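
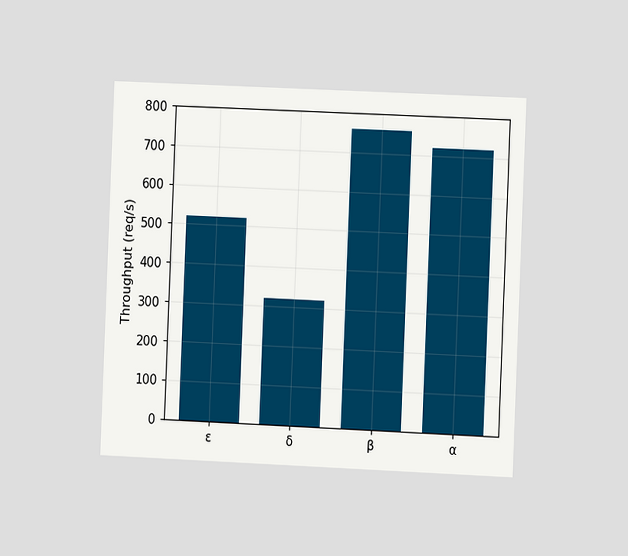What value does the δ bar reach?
The chart is tilted about 2° clockwise and viewed at a slight angle. Reading along the chart's y-axis, the δ bar reaches 320req/s.

320req/s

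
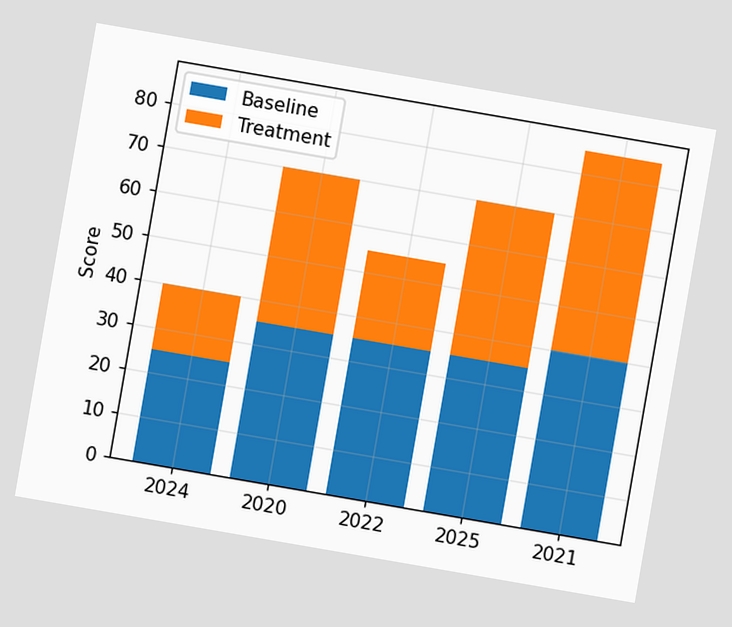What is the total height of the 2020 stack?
The chart is tilted about 10° clockwise. The 2020 stack's top reaches 70 on the y-axis.

70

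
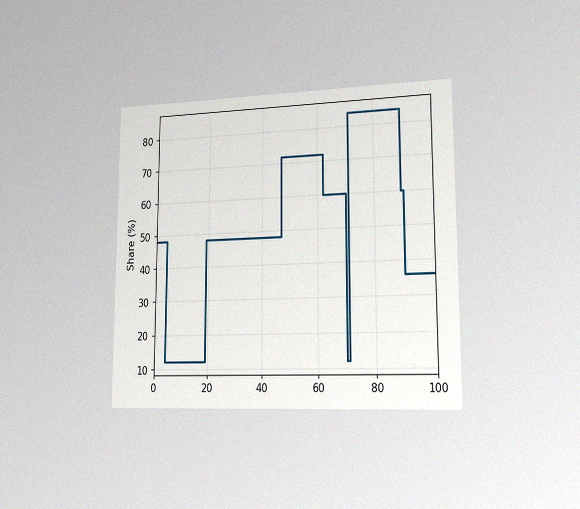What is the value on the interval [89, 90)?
60%

The chart is viewed slightly from the right, with some photo noise. On [89, 90) the step sits at 60%.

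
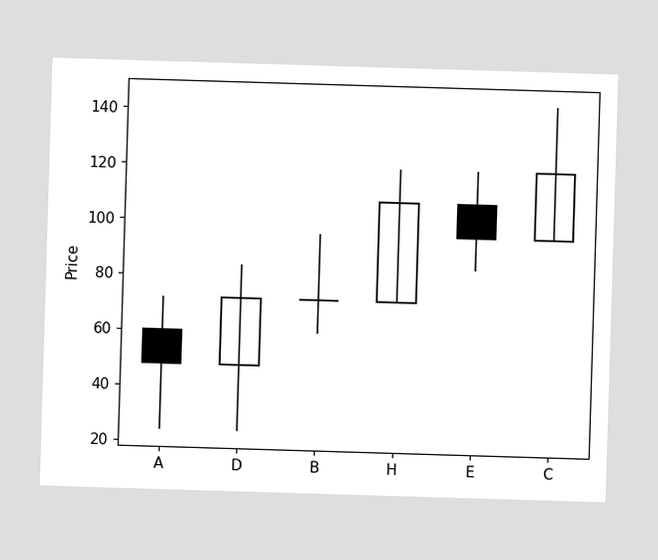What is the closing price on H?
The H candle closes at 108.

108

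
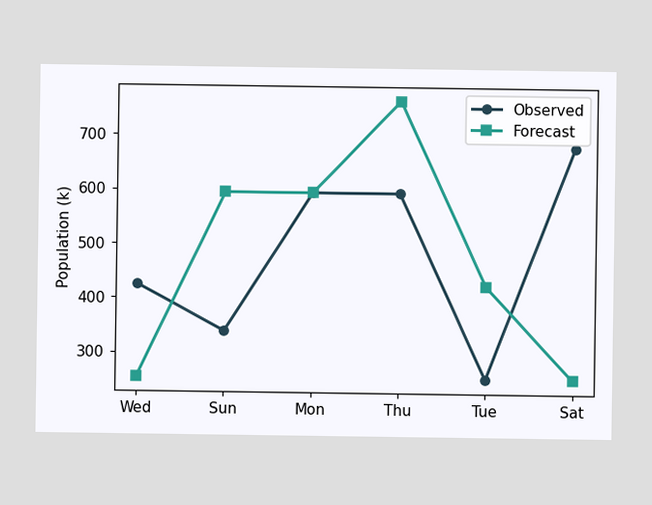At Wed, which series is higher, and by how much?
At Wed, Observed sits above the other line by 170k.

Observed, by 170k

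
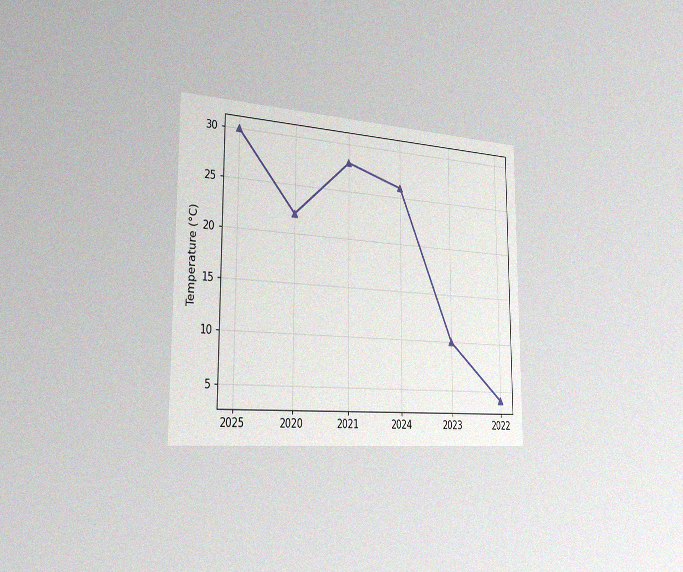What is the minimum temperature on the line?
The chart is viewed slightly from the left, with some photo noise. The lowest point is at 2022, and reading across to the y-axis gives 4°C.

4°C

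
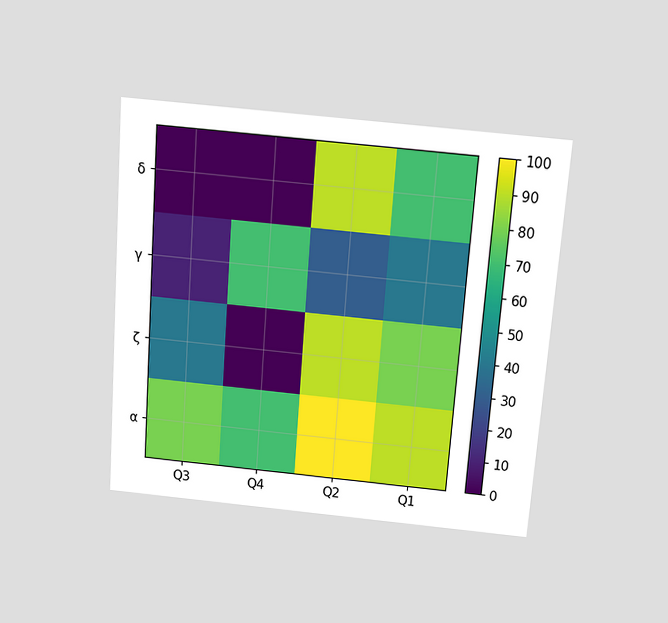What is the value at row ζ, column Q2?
90

The chart is tilted about 4° clockwise and viewed slightly from above. Matching cell (ζ, Q2) against the colorbar gives 90.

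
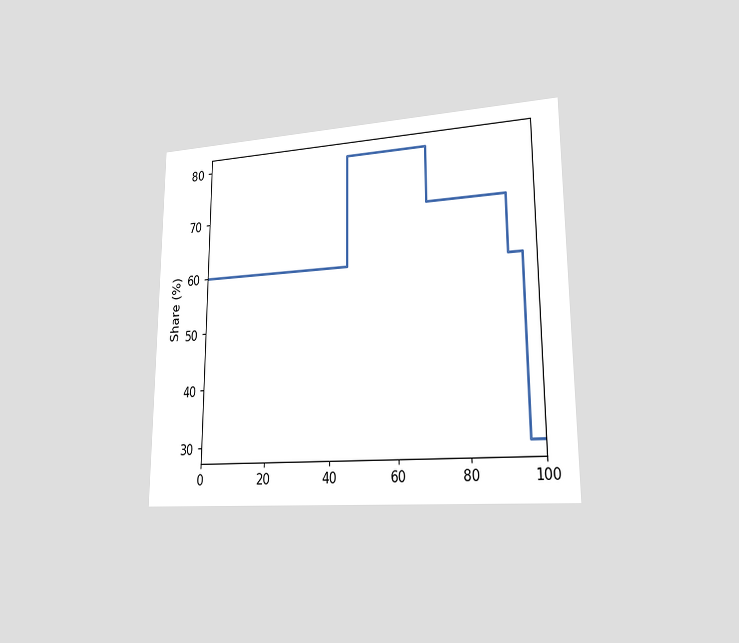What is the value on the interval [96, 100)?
The chart is viewed slightly from the right. On [96, 100) the step sits at 30%.

30%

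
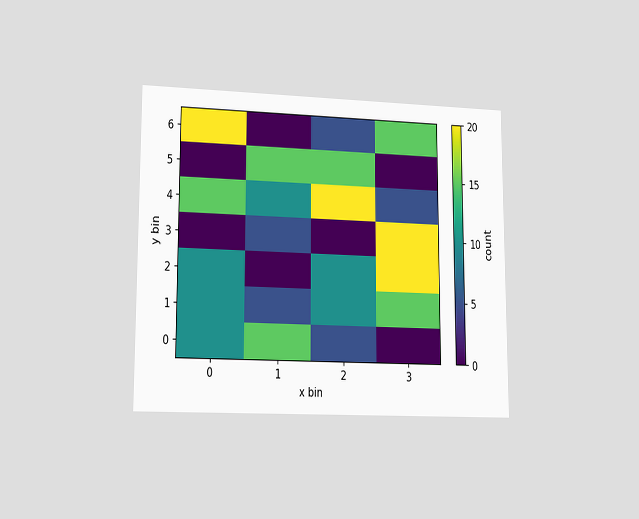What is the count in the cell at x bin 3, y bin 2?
20

The chart is viewed at a slight angle. Matching the cell (3, 2) against the colorbar gives 20.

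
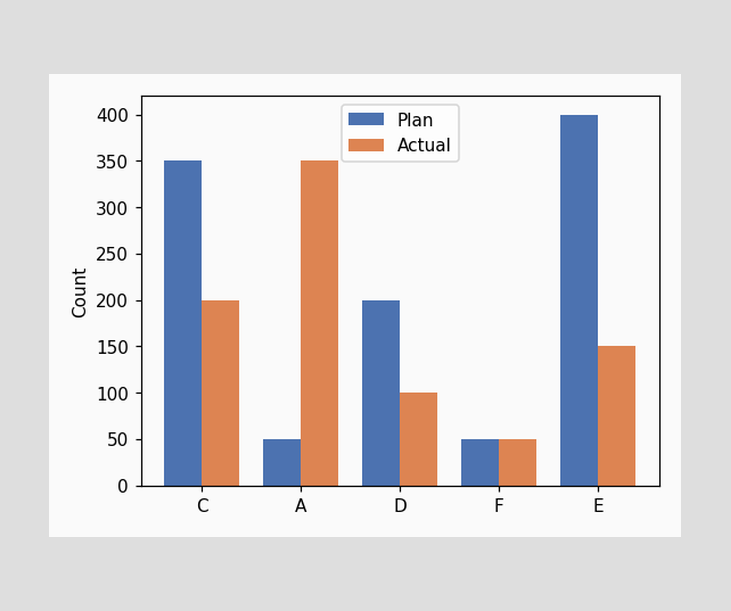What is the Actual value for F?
The Actual bar at F reaches 50 on the y-axis.

50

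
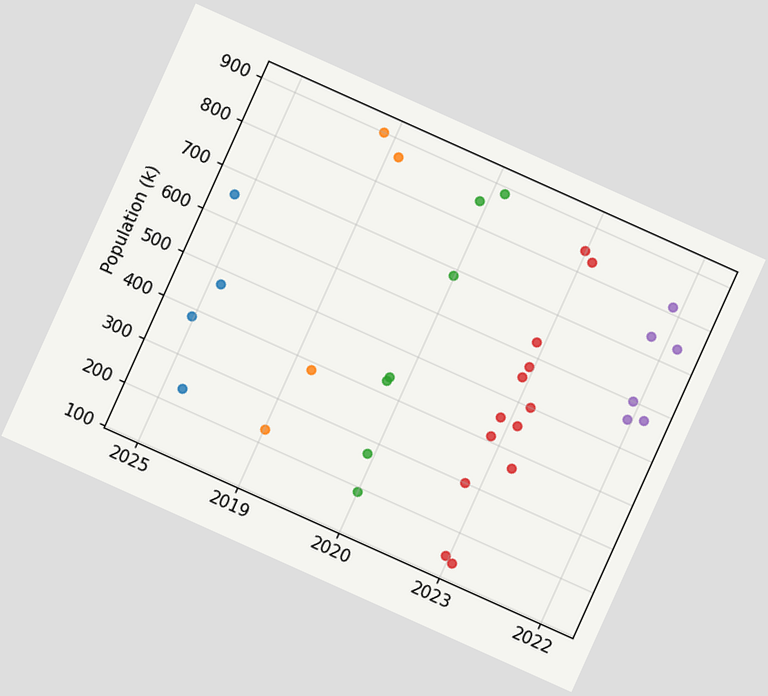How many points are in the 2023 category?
The chart is tilted about 24° clockwise. Counting the markers in the 2023 column gives 13.

13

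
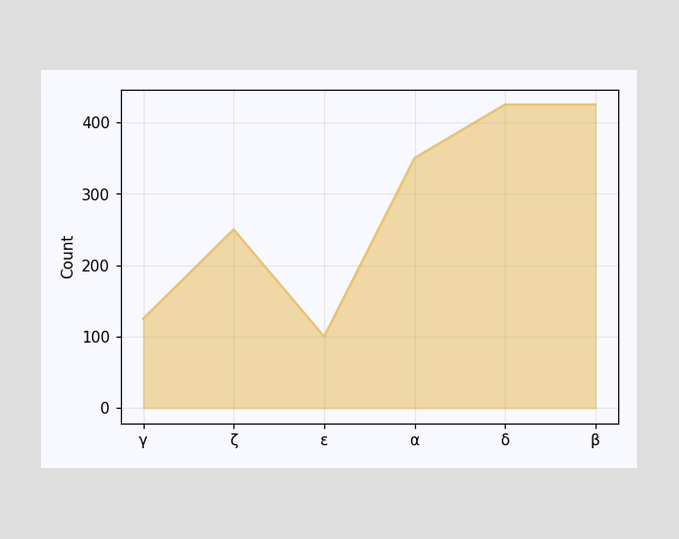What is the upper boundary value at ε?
At ε the upper boundary is at 100.

100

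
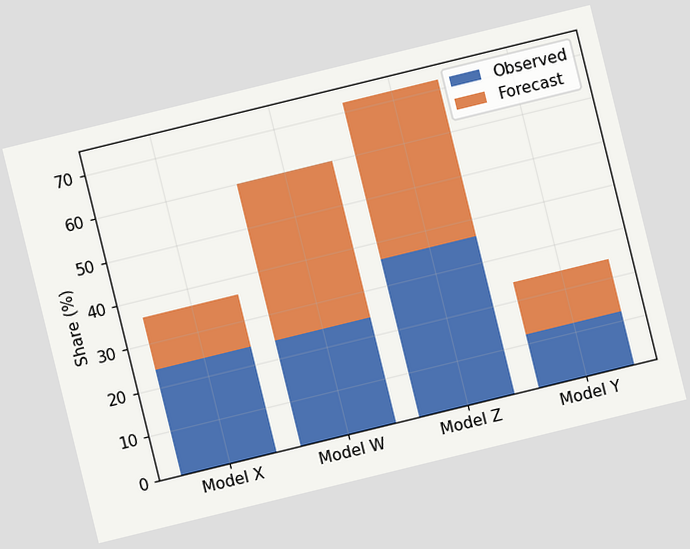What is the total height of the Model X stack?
The chart is tilted about 14° counter-clockwise. The Model X stack's top reaches 36% on the y-axis.

36%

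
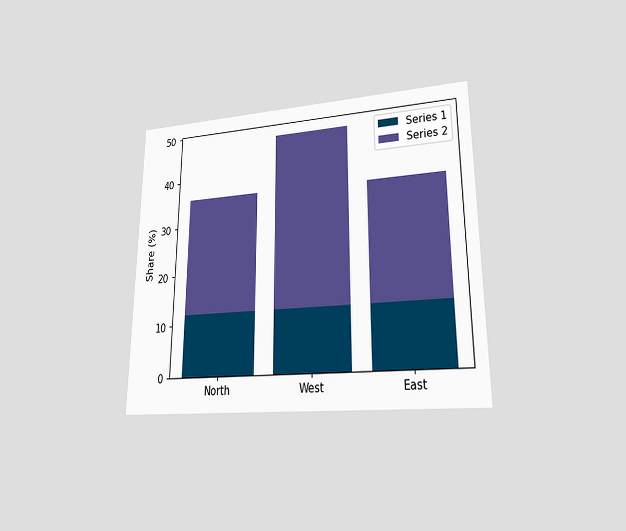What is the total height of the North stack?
The chart is viewed at a slight angle. The North stack's top reaches 36% on the y-axis.

36%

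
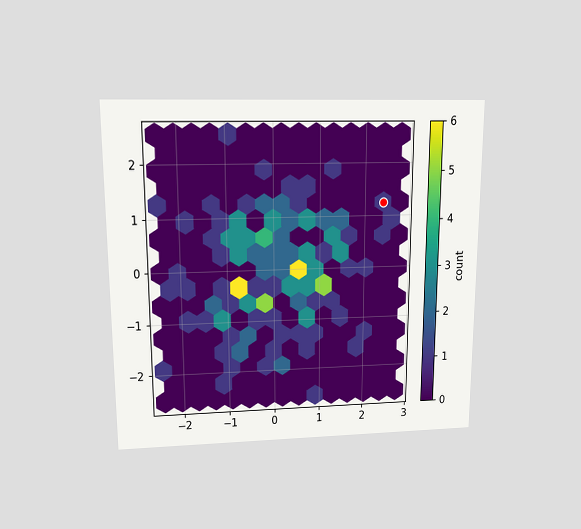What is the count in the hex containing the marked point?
The chart is viewed slightly from above. The marked hex reads 1 on the colorbar.

1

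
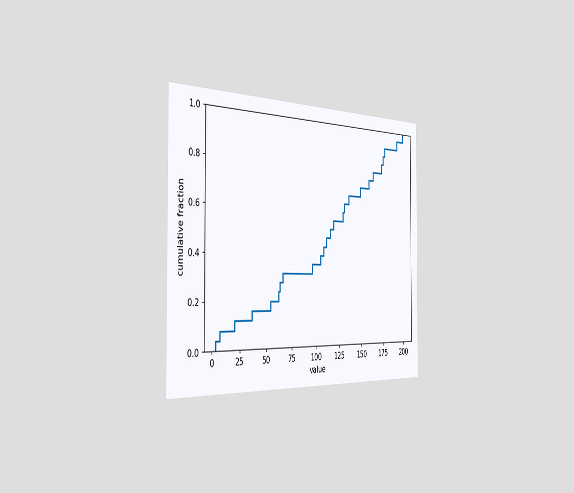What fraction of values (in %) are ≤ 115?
The chart is viewed slightly from the left. At x=115 the ECDF step is at 52%.

52%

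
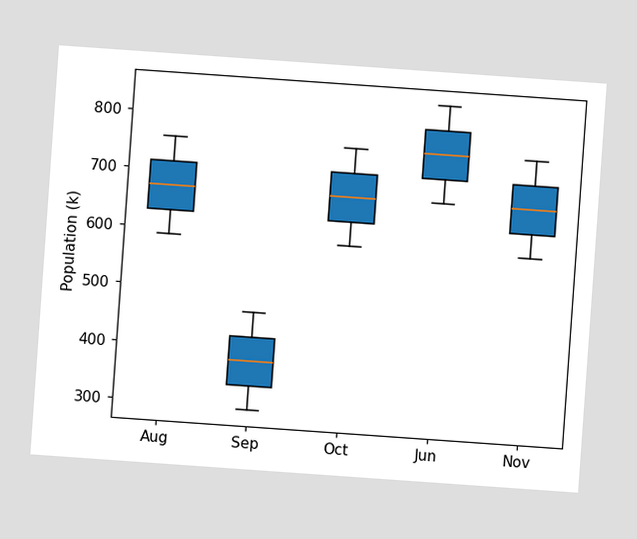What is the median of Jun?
The chart is tilted about 4° clockwise. The median line in the Jun box sits at 756k.

756k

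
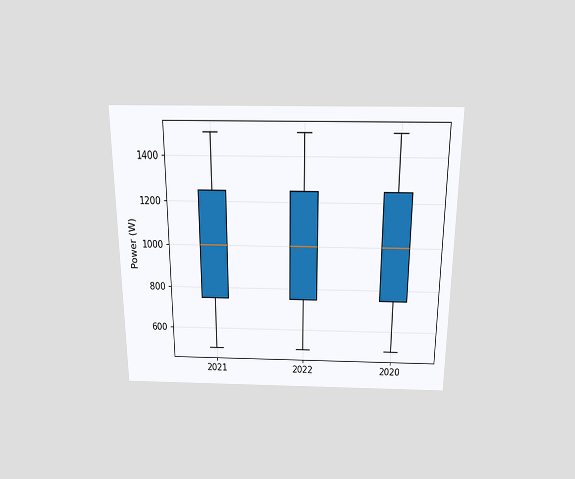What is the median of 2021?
1000W

The chart is viewed slightly from above. The median line in the 2021 box sits at 1000W.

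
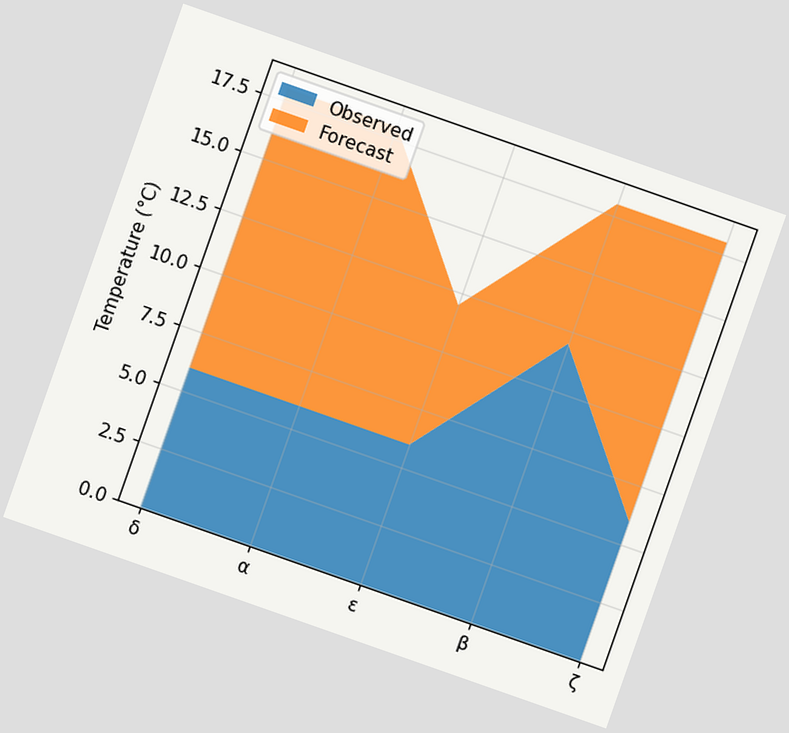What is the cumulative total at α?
The chart is tilted about 19° clockwise. The stacked total at α reaches 18°C.

18°C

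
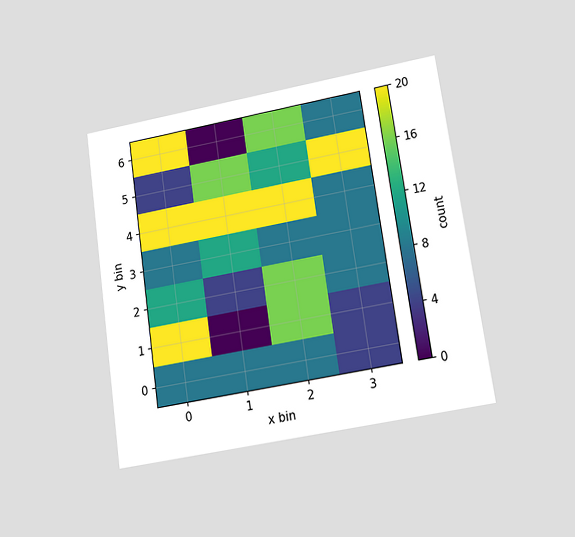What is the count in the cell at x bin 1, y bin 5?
The chart is tilted about 8° counter-clockwise and viewed at a slight angle. Matching the cell (1, 5) against the colorbar gives 16.

16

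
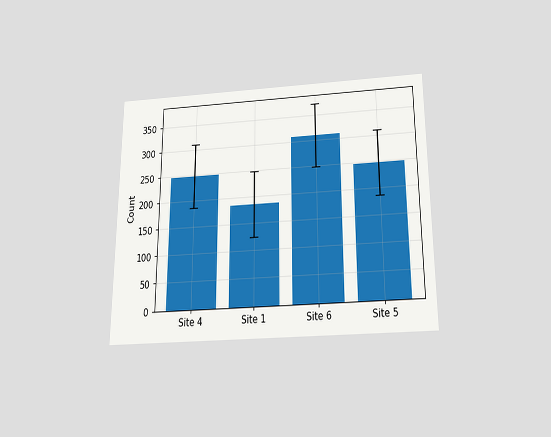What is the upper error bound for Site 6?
The chart is viewed slightly from below. The Site 6 bar's upper whisker reaches 372.

372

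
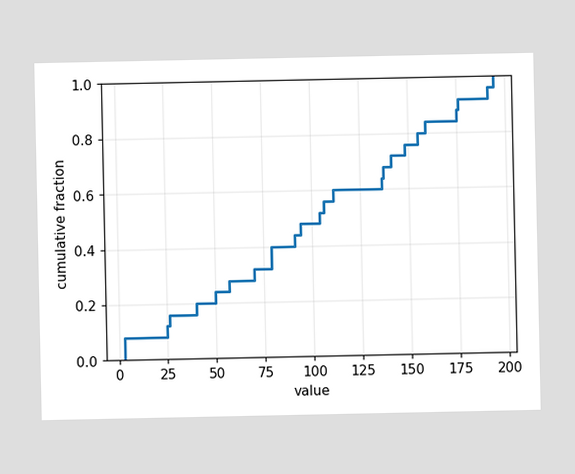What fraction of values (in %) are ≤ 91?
At x=91 the ECDF step is at 44%.

44%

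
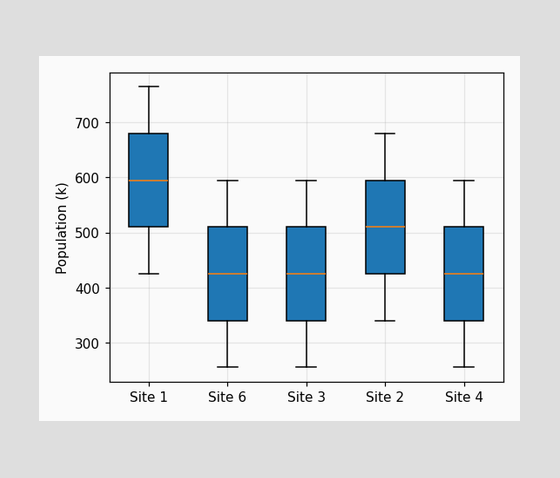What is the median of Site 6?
425k

The median line in the Site 6 box sits at 425k.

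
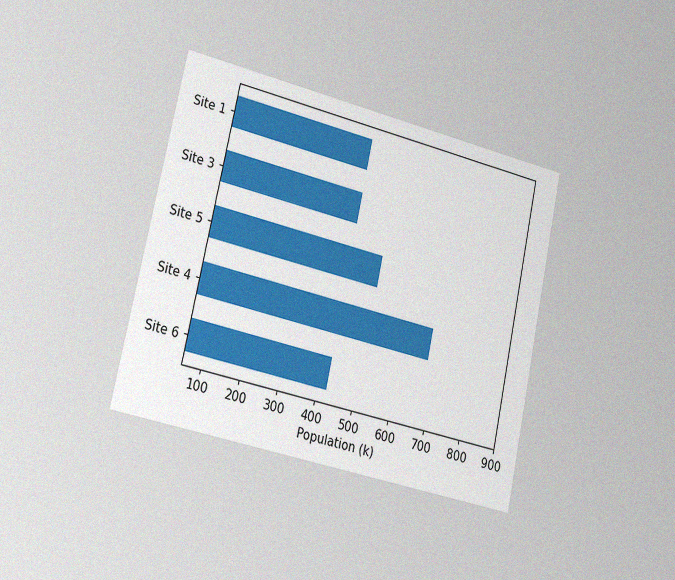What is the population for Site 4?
680k

The chart is tilted about 12° clockwise and viewed slightly from the left, with some photo noise. Reading along the chart's x-axis, the Site 4 bar reaches 680k.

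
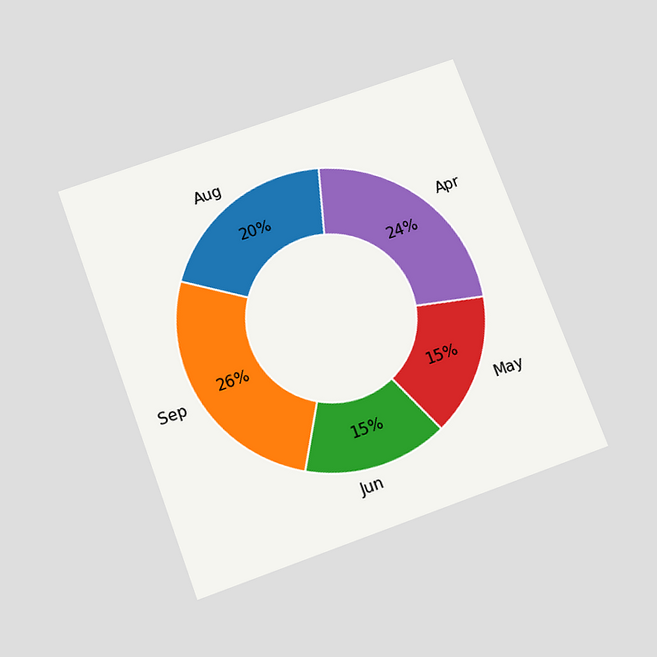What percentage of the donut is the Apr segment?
24%

The chart is tilted about 20° counter-clockwise and viewed slightly from below. The Apr segment takes up 24% of the ring.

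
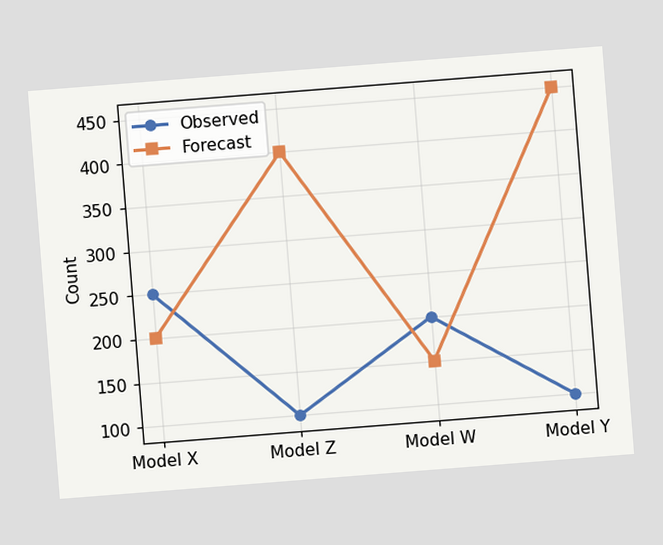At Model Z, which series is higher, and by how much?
The chart is tilted about 4° counter-clockwise. At Model Z, Forecast sits above the other line by 300.

Forecast, by 300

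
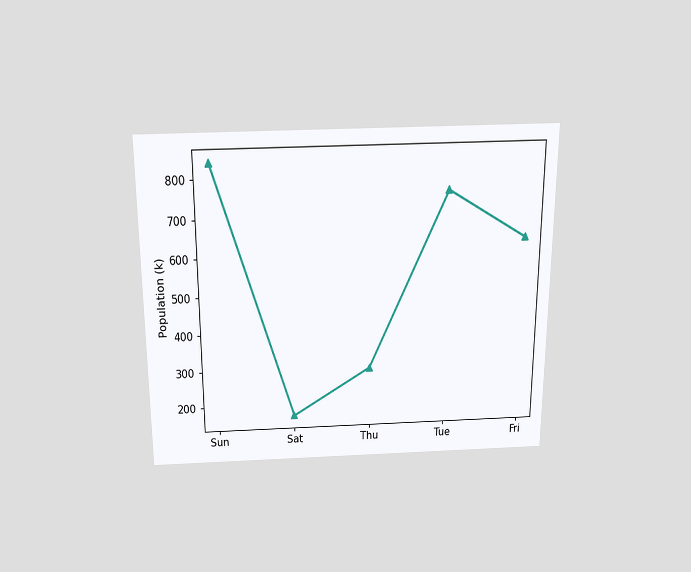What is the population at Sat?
The chart is viewed slightly from above. At Sat, the line is at 168k.

168k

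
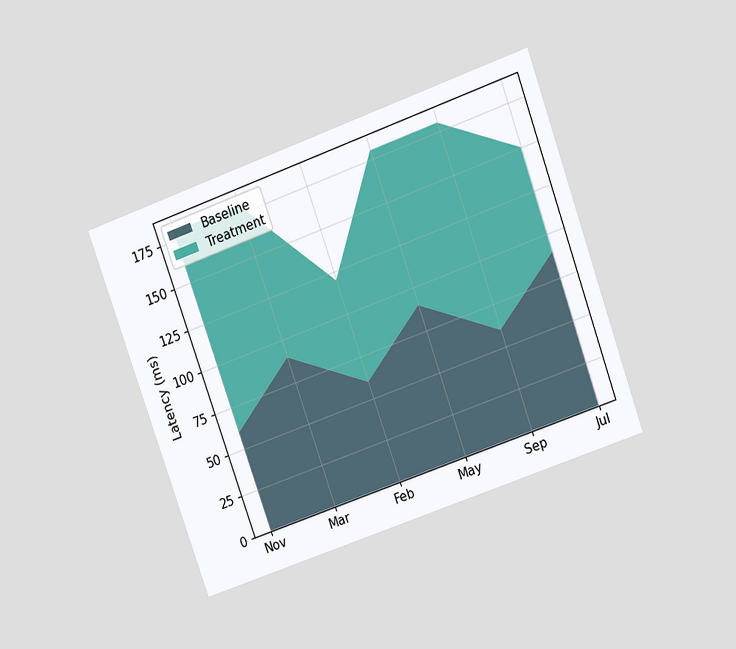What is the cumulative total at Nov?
180ms

The chart is tilted about 20° counter-clockwise and viewed at a slight angle. The stacked total at Nov reaches 180ms.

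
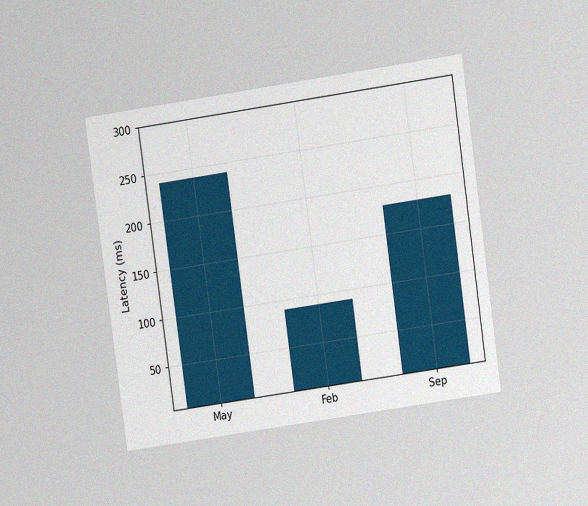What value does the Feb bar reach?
The chart is tilted about 8° counter-clockwise and viewed at a slight angle, with some photo noise. Reading along the chart's y-axis, the Feb bar reaches 90ms.

90ms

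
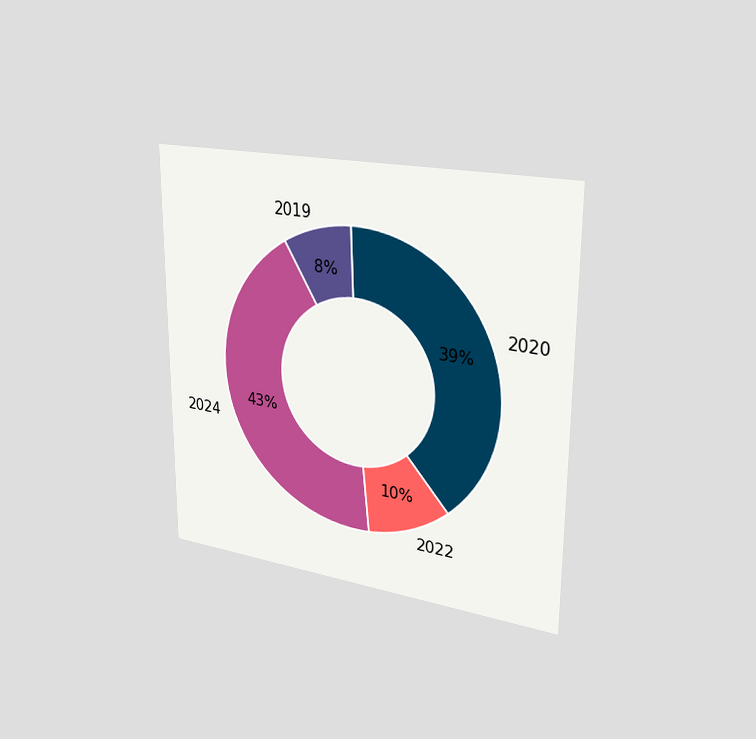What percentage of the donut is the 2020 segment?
The chart is viewed slightly from the right. The 2020 segment takes up 39% of the ring.

39%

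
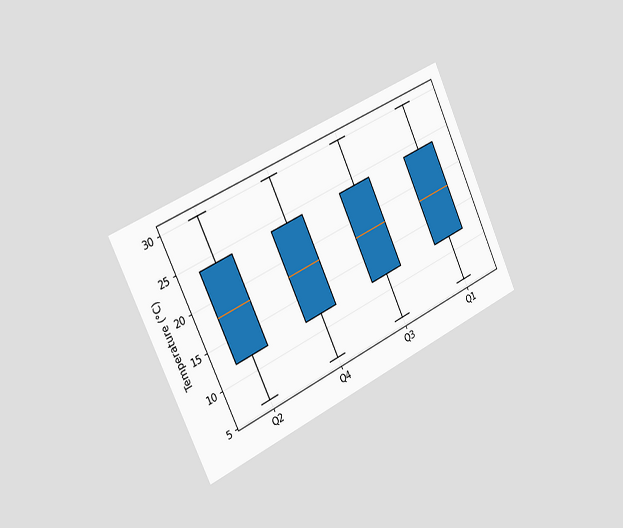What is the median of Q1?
The chart is tilted about 25° counter-clockwise and viewed slightly from the left. The median line in the Q1 box sits at 18°C.

18°C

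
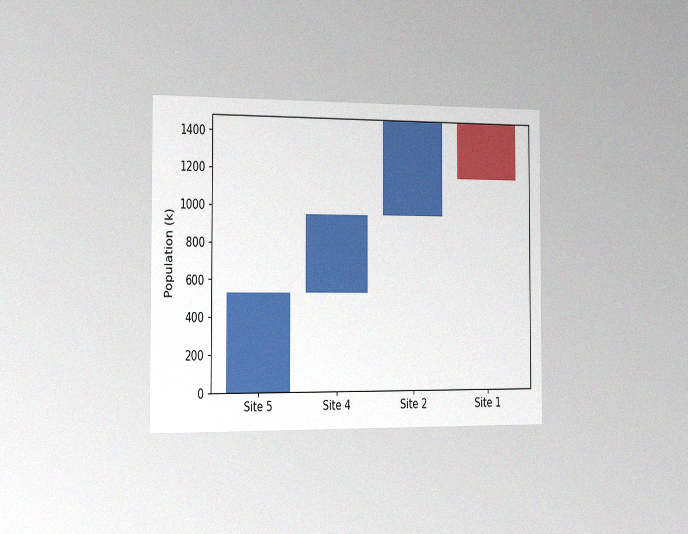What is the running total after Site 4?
954k

The chart is viewed slightly from the left, with some photo noise. After Site 4 the running total reaches 954k.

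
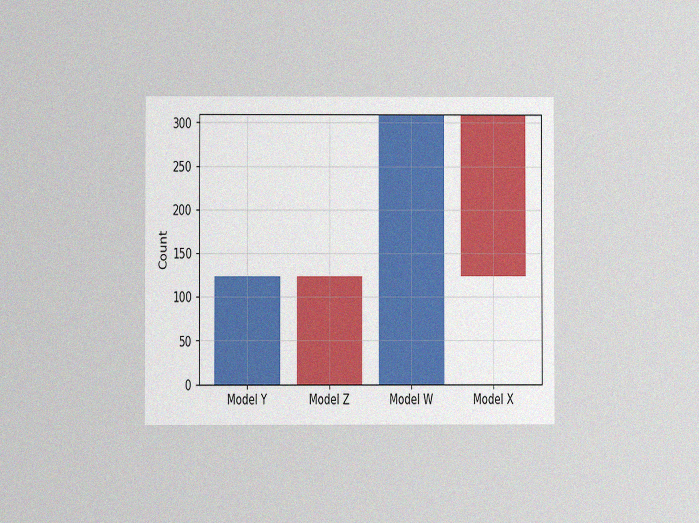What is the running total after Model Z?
The chart is viewed at a slight angle, with some photo noise. After Model Z the running total reaches 0.

0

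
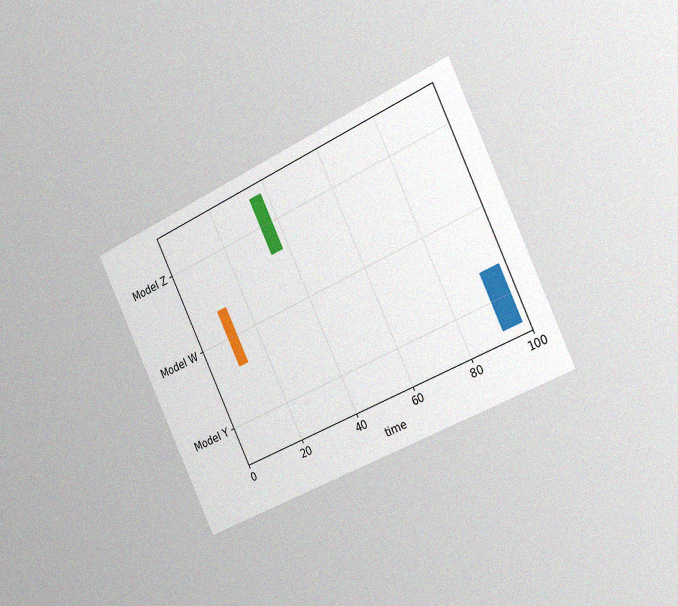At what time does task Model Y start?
The chart is tilted about 25° counter-clockwise and viewed slightly from the right, with some photo noise. The Model Y bar begins at t=92.

92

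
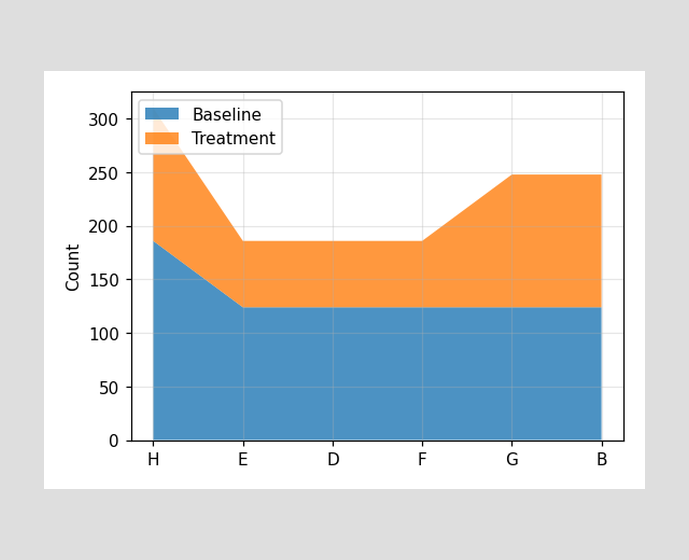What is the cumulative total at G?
248

The stacked total at G reaches 248.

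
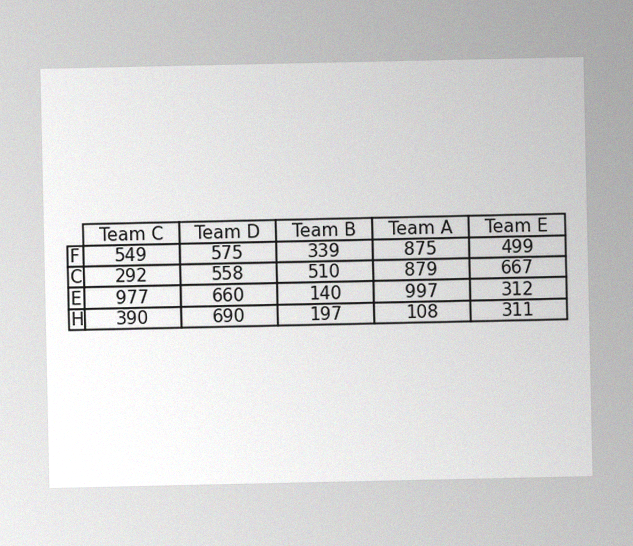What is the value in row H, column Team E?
The image has some photo noise and uneven lighting. The (H, Team E) cell reads 311.

311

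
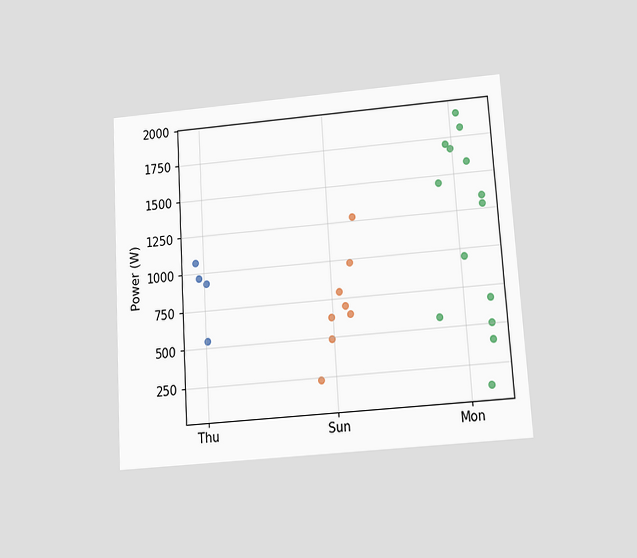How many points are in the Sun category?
8

The chart is tilted about 4° counter-clockwise and viewed slightly from below. Counting the markers in the Sun column gives 8.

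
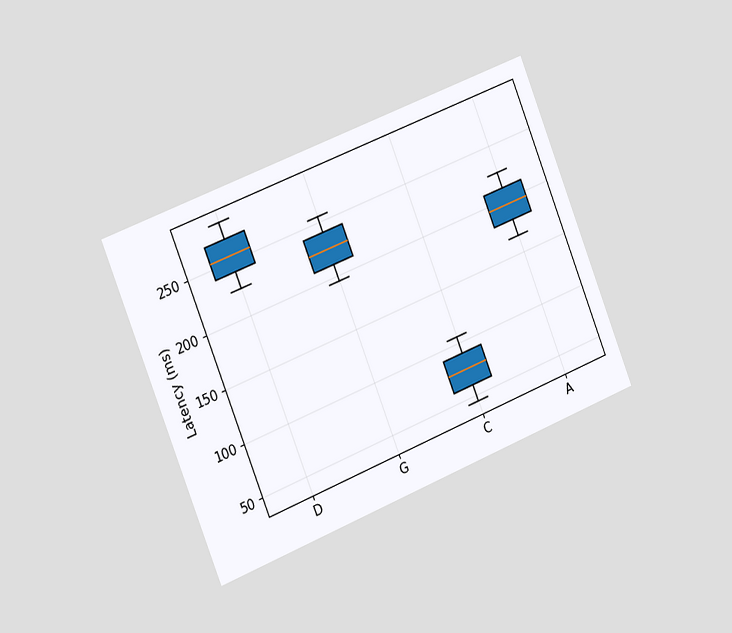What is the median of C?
75ms

The chart is tilted about 22° counter-clockwise and viewed slightly from the left. The median line in the C box sits at 75ms.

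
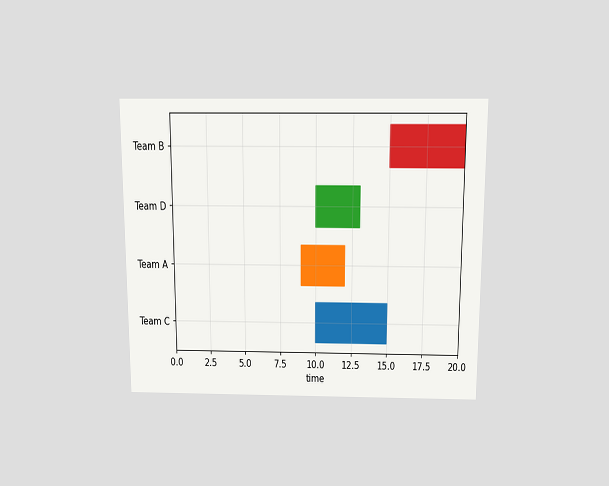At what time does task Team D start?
The chart is viewed slightly from above. The Team D bar begins at t=10.

10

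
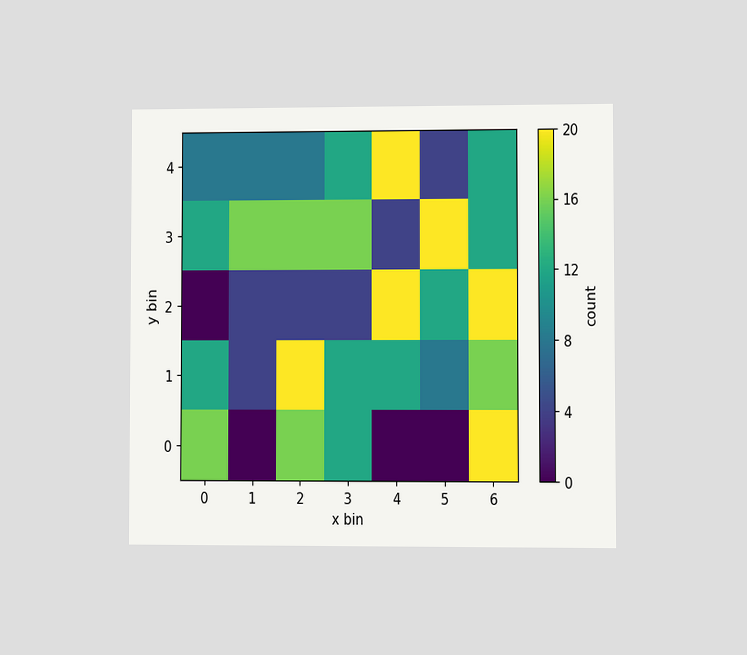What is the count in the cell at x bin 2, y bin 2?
The chart is viewed at a slight angle. Matching the cell (2, 2) against the colorbar gives 4.

4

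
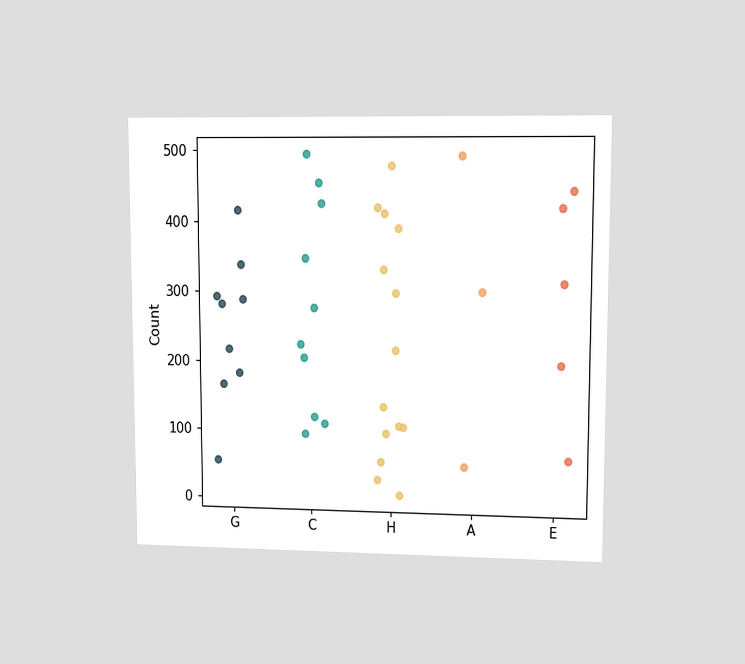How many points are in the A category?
The chart is viewed at a slight angle. Counting the markers in the A column gives 3.

3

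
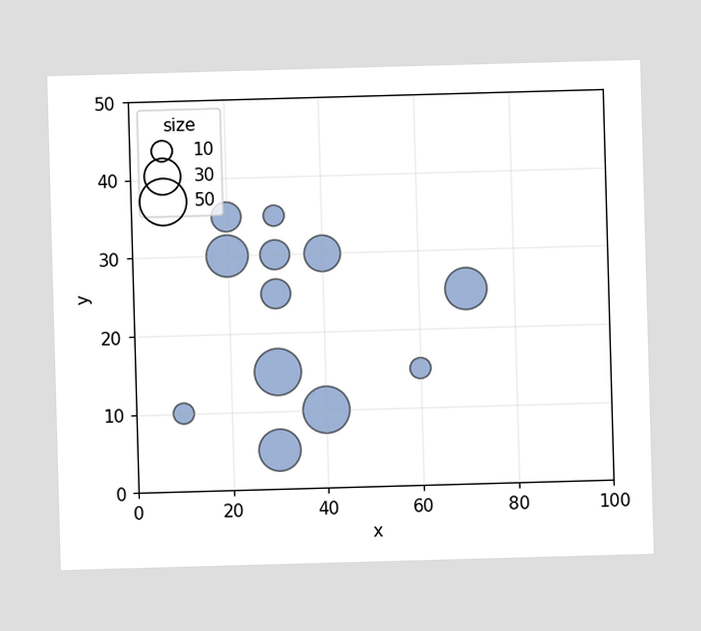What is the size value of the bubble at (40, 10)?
Matching the bubble at (40, 10) against the size legend gives 50.

50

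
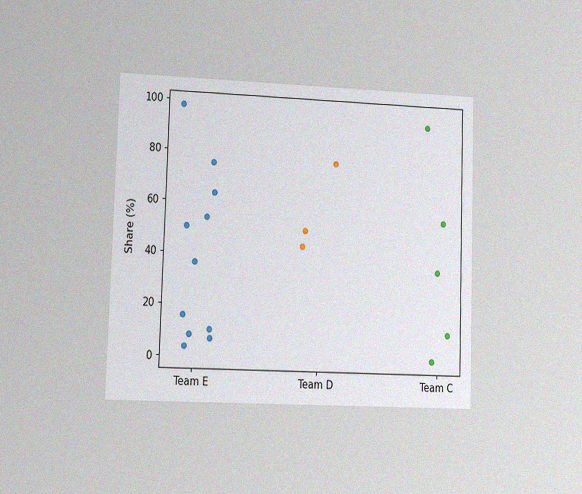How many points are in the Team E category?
11

The chart is viewed at a slight angle, with some photo noise. Counting the markers in the Team E column gives 11.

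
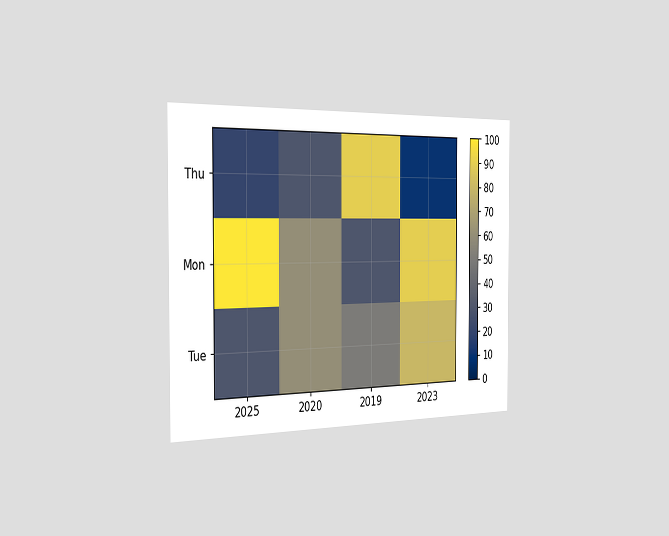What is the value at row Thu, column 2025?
20

The chart is viewed slightly from the left. Matching cell (Thu, 2025) against the colorbar gives 20.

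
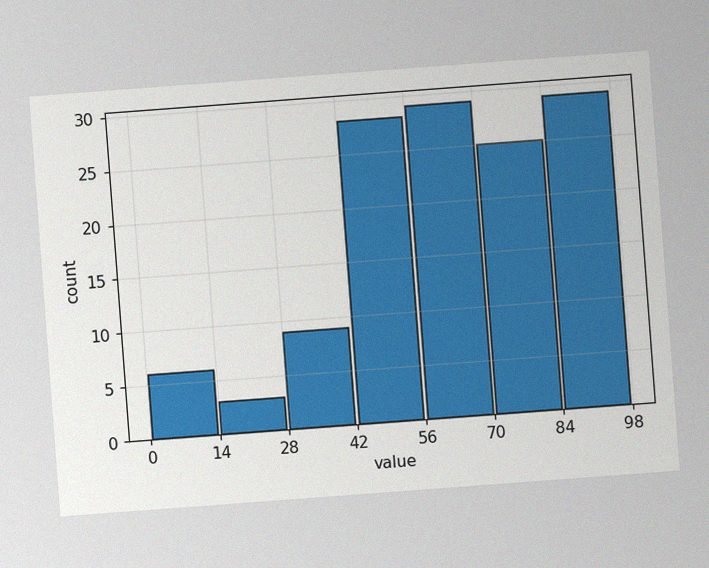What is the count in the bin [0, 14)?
6

The chart is tilted about 4° counter-clockwise, with some photo noise. The [0, 14) bin has height 6.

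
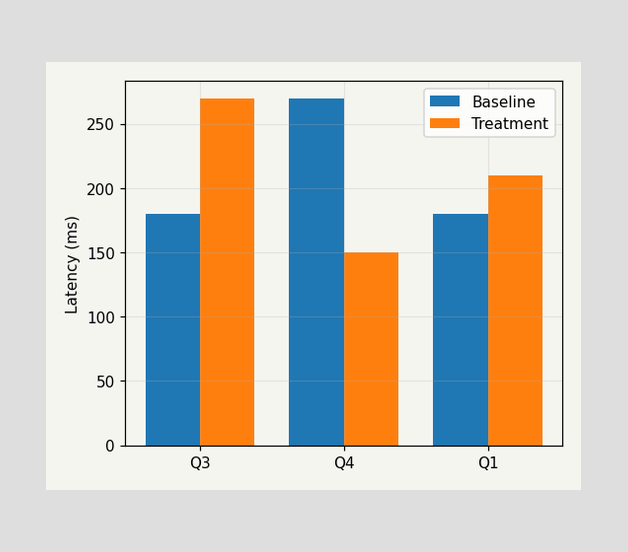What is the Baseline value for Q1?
180ms

The Baseline bar at Q1 reaches 180ms on the y-axis.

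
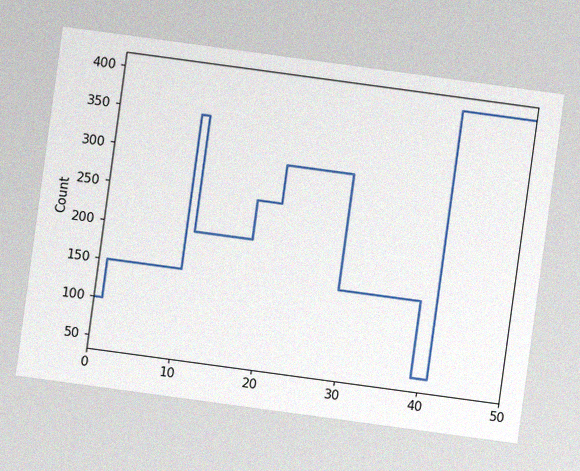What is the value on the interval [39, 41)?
The chart is tilted about 8° clockwise, with some photo noise. On [39, 41) the step sits at 50.

50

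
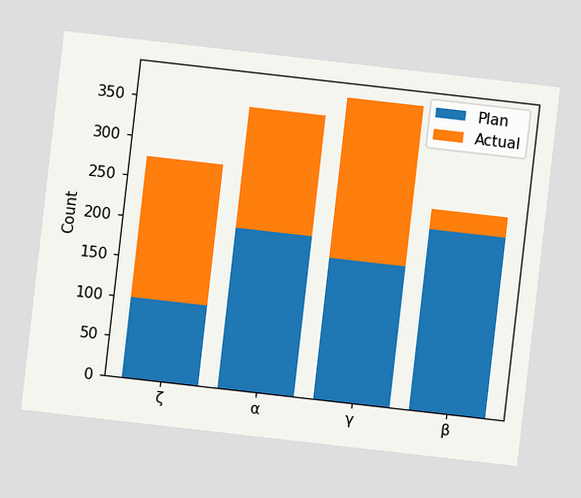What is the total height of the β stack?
250

The chart is tilted about 6° clockwise. The β stack's top reaches 250 on the y-axis.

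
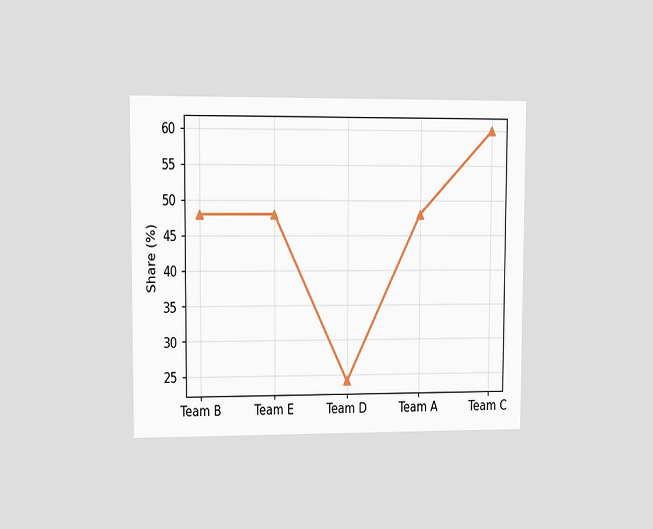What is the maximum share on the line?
The chart is viewed at a slight angle. The highest point is at Team C, and reading across to the y-axis gives 60%.

60%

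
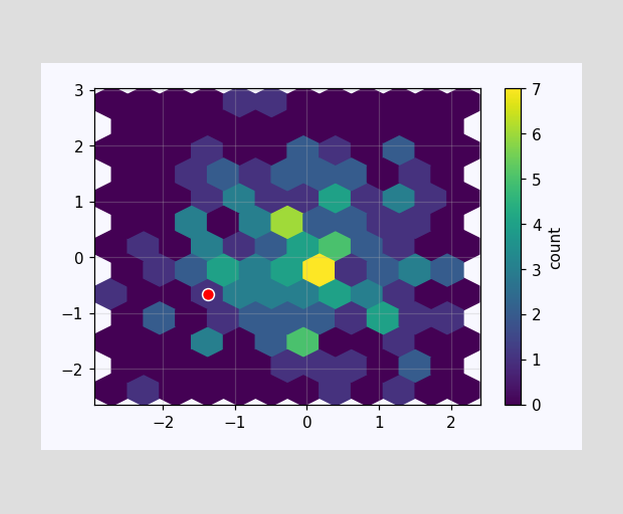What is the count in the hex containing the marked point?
1

The marked hex reads 1 on the colorbar.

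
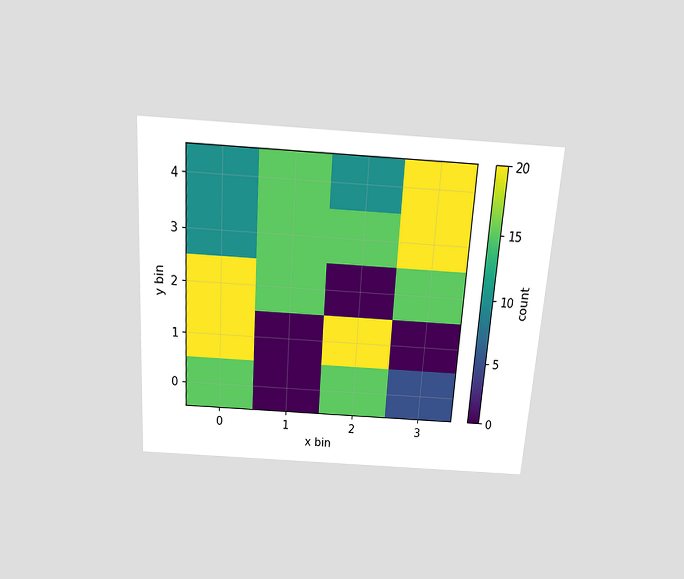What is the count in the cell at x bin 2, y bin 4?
The chart is tilted about 4° clockwise and viewed slightly from above. Matching the cell (2, 4) against the colorbar gives 10.

10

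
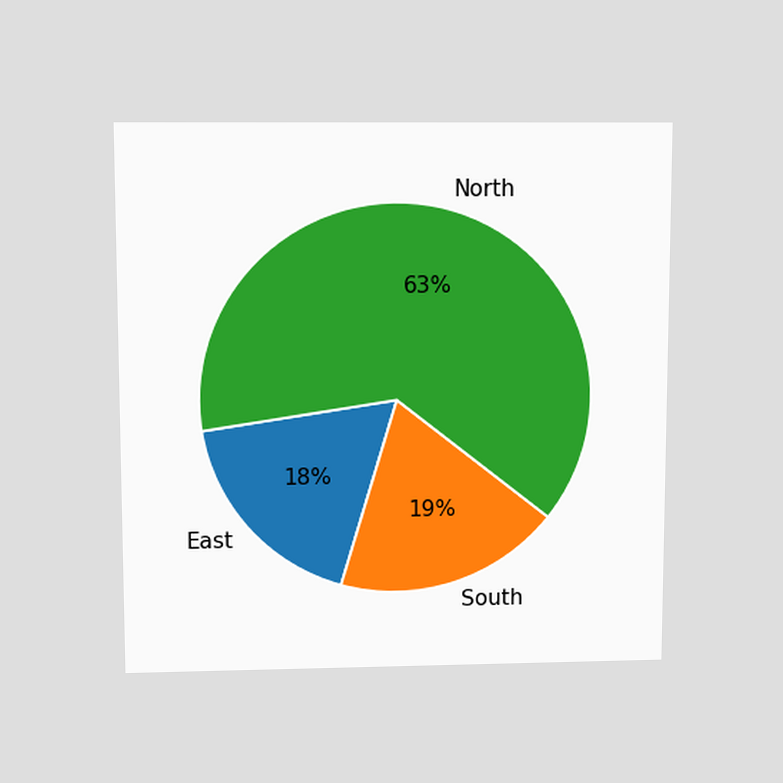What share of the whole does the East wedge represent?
The chart is viewed slightly from above. The East slice takes up 18% of the pie.

18%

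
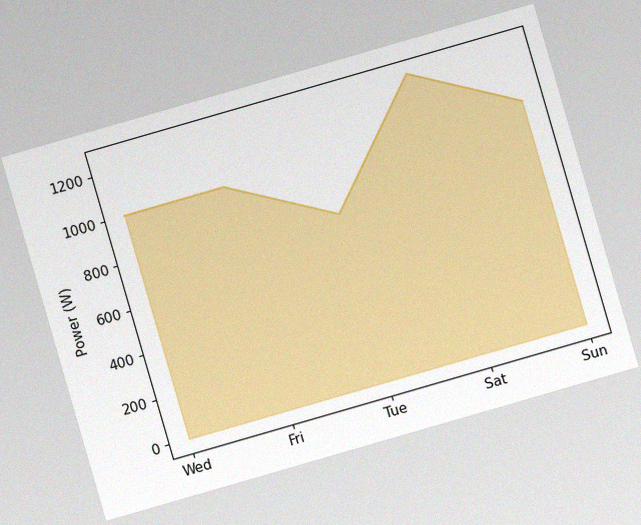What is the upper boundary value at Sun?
1000W

The chart is tilted about 16° counter-clockwise, with some photo noise. At Sun the upper boundary is at 1000W.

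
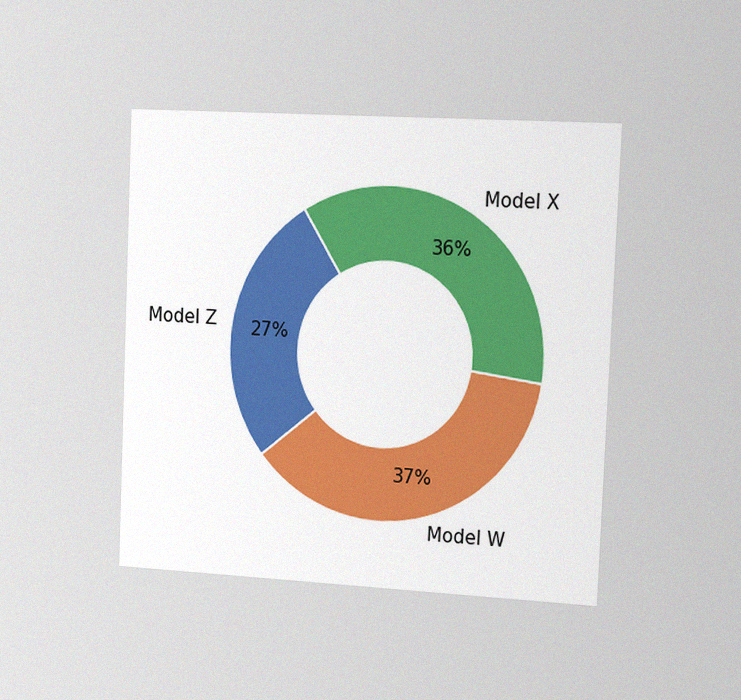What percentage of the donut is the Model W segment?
The chart is tilted about 2° clockwise and viewed slightly from the right, with some photo noise. The Model W segment takes up 37% of the ring.

37%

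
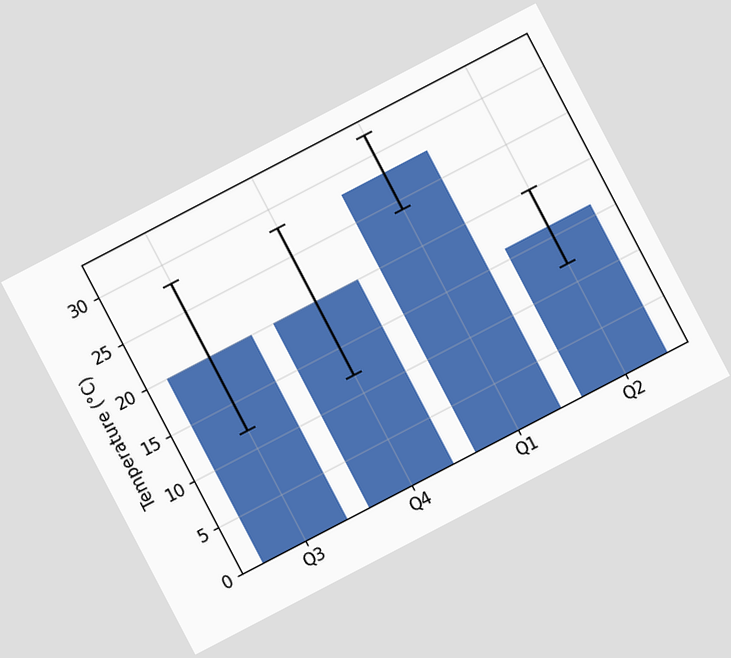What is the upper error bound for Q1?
32°C

The chart is tilted about 28° counter-clockwise. The Q1 bar's upper whisker reaches 32°C.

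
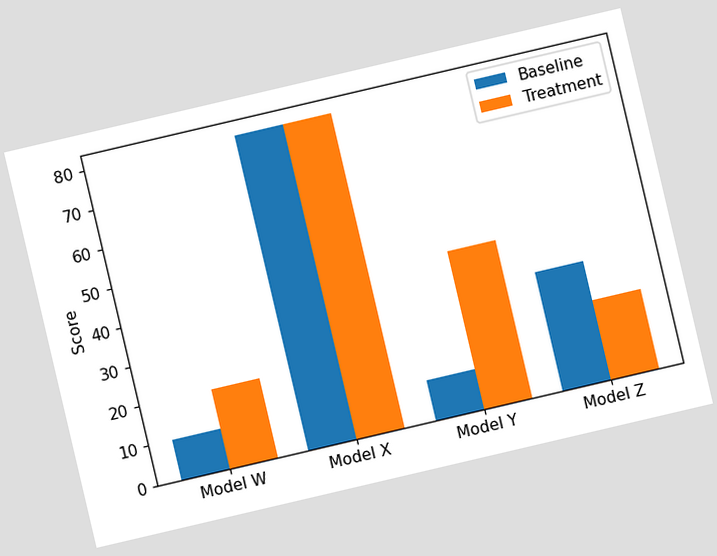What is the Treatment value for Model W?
The chart is tilted about 13° counter-clockwise. The Treatment bar at Model W reaches 20 on the y-axis.

20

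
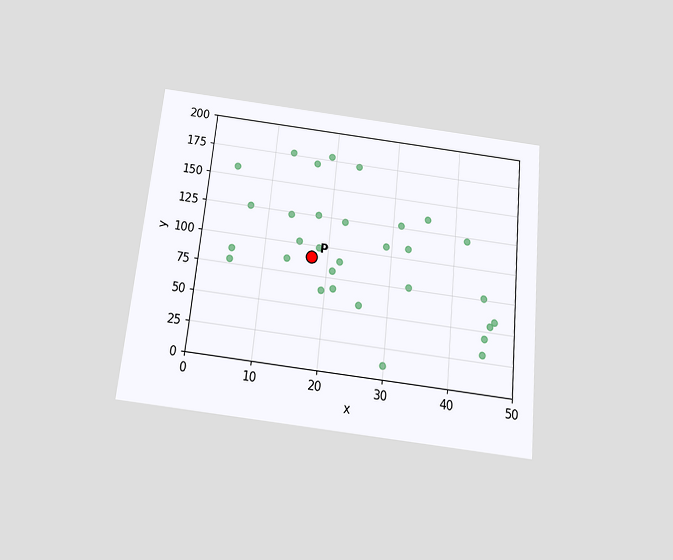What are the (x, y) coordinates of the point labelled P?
(17.5, 90)

The chart is tilted about 6° clockwise and viewed slightly from below. Following the gridlines from P to each axis, P sits at (17.5, 90).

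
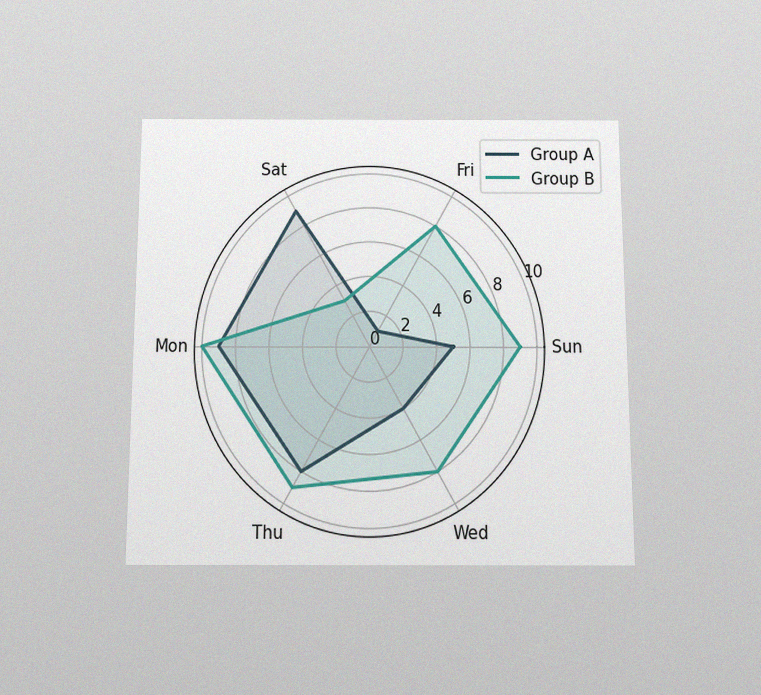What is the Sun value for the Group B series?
The chart is viewed slightly from below, with some photo noise. On the Sun axis, Group B reaches 9.

9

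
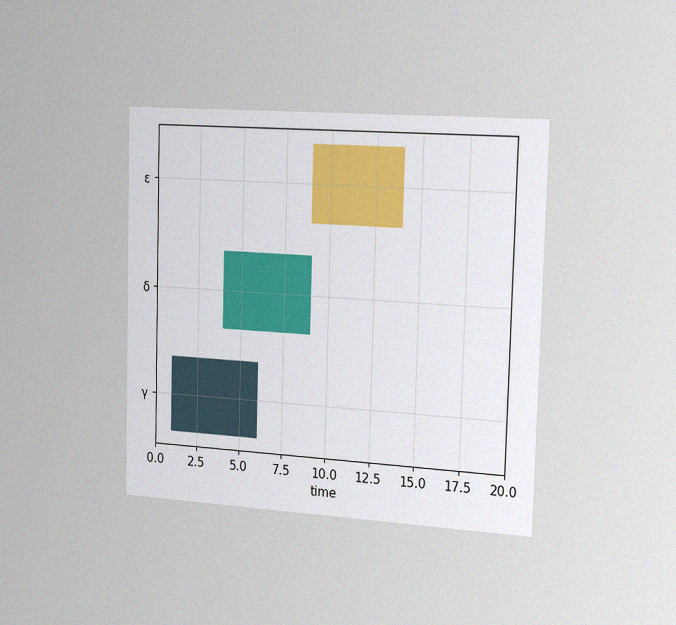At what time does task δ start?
The chart is viewed slightly from the right, with some photo noise. The δ bar begins at t=4.

4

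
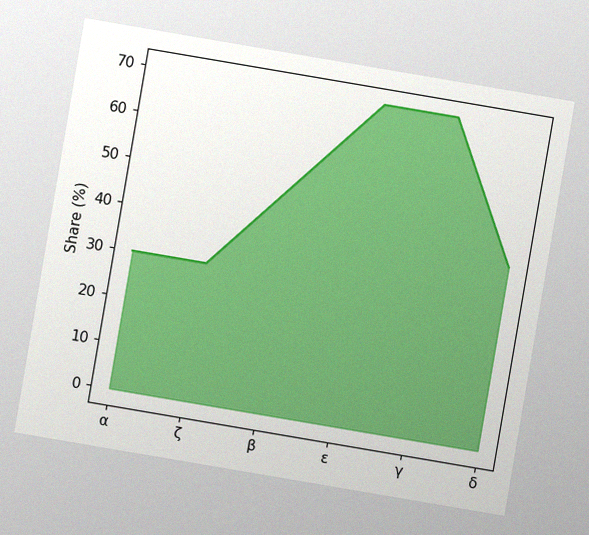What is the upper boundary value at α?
The chart is tilted about 10° clockwise, with some photo noise. At α the upper boundary is at 30%.

30%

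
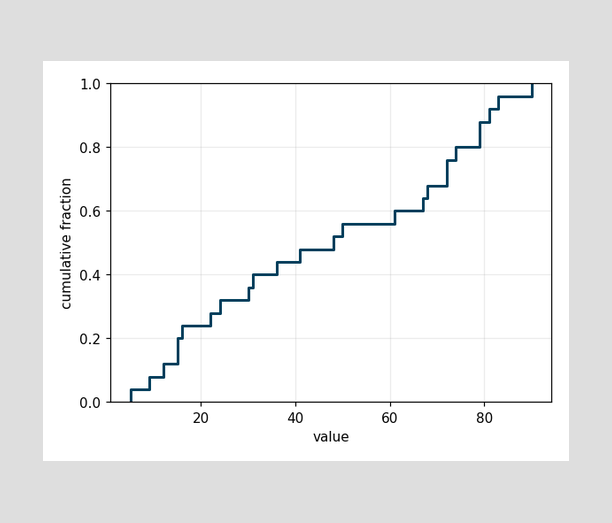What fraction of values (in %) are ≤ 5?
4%

At x=5 the ECDF step is at 4%.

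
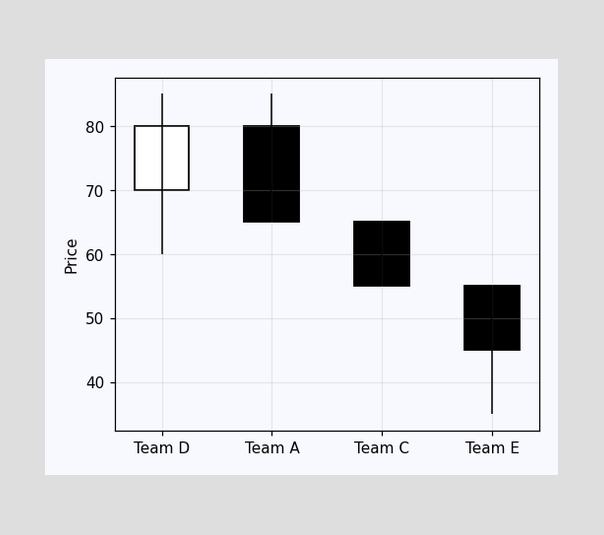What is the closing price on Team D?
80

The Team D candle closes at 80.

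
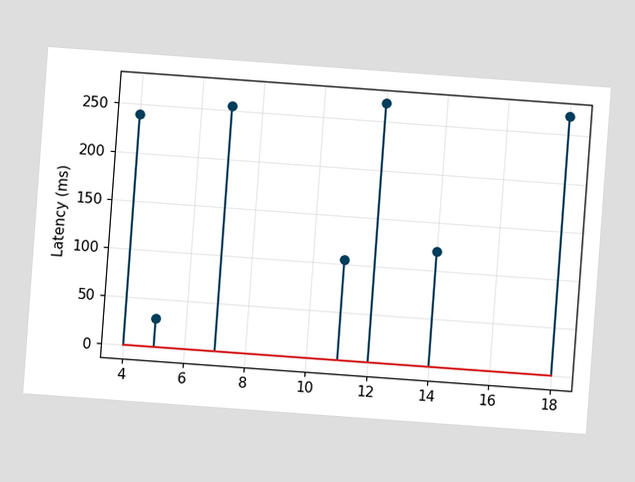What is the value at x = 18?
270ms

The chart is tilted about 4° clockwise. The stem at x=18 reaches 270ms.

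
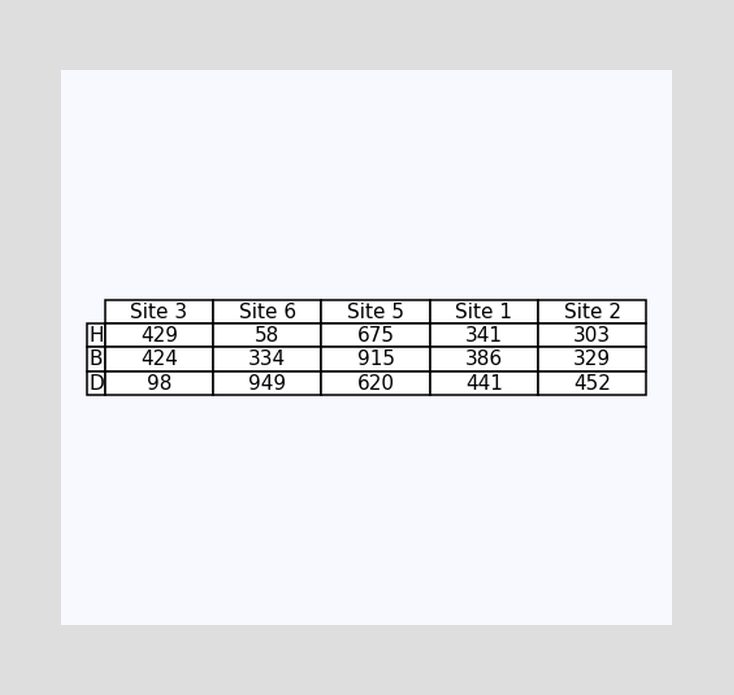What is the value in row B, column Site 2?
329

The (B, Site 2) cell reads 329.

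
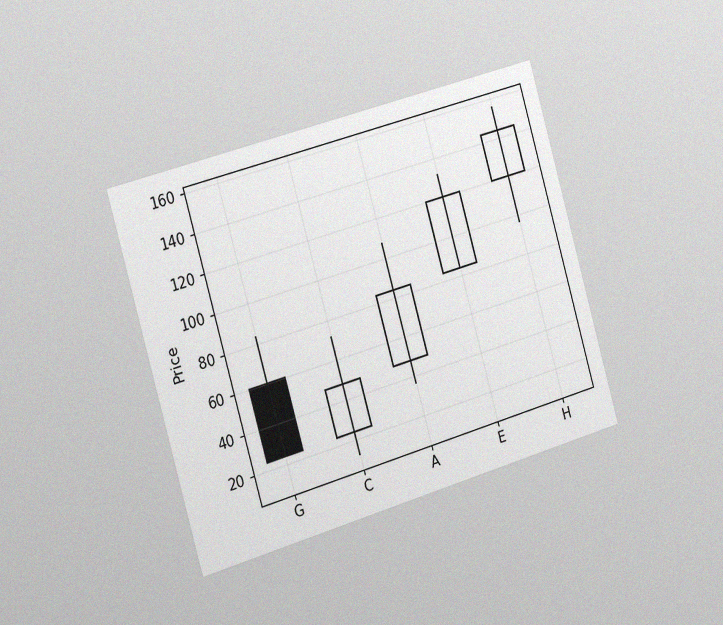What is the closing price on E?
The chart is tilted about 16° counter-clockwise and viewed slightly from the left, with some photo noise. The E candle closes at 120.

120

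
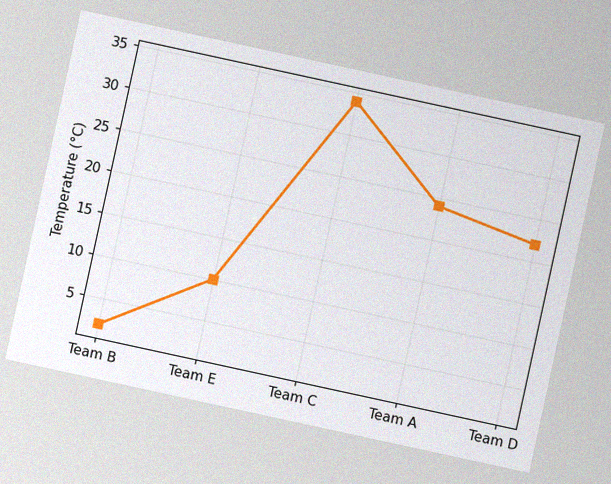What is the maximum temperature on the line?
The chart is tilted about 12° clockwise, with some photo noise. The highest point is at Team C, and reading across to the y-axis gives 34°C.

34°C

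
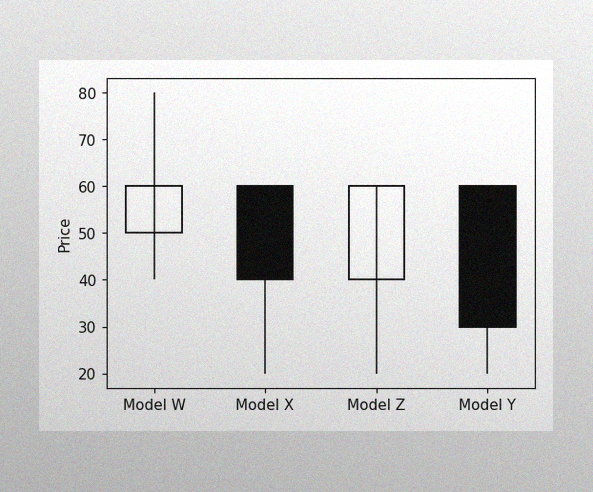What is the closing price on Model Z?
60

The image has some photo noise and uneven lighting. The Model Z candle closes at 60.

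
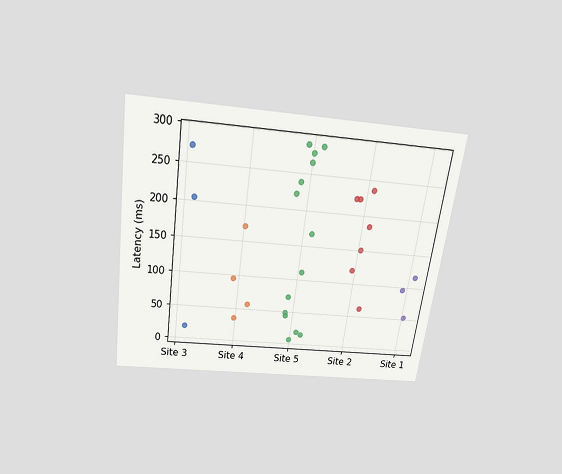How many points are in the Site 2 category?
7

The chart is tilted about 8° clockwise and viewed slightly from above. Counting the markers in the Site 2 column gives 7.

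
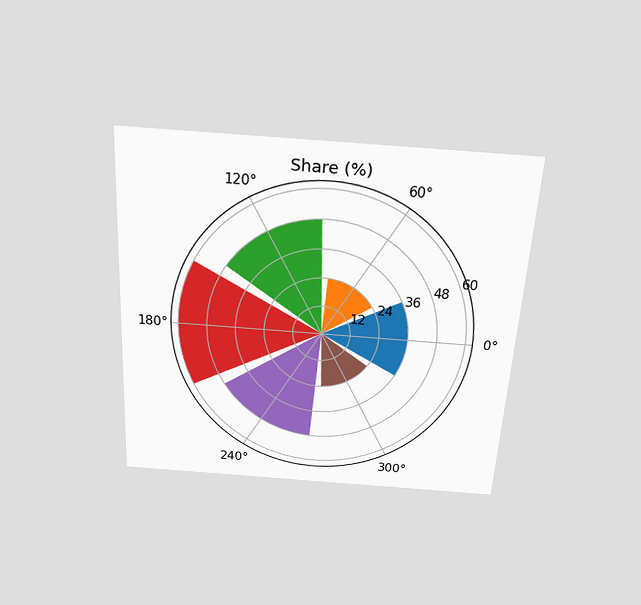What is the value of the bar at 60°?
The chart is tilted about 3° clockwise and viewed slightly from above. The bar at 60° reaches 24% on the radial axis.

24%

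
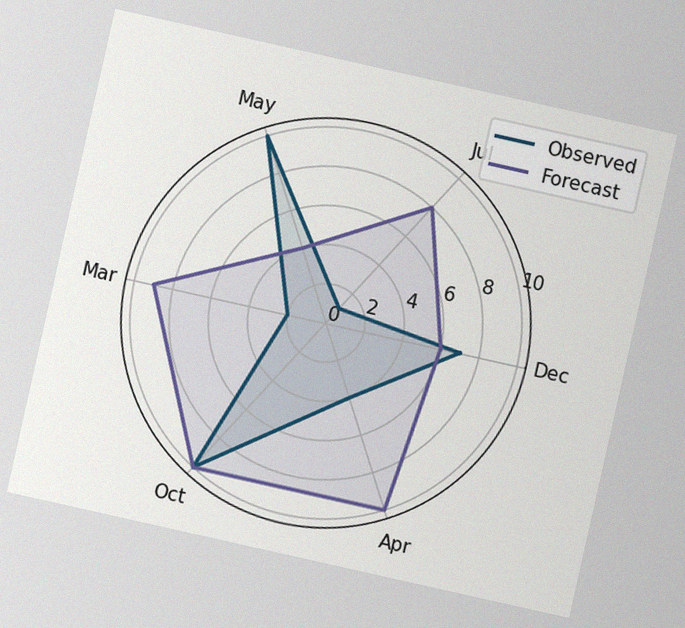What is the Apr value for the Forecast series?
10

The chart is tilted about 13° clockwise, with some photo noise. On the Apr axis, Forecast reaches 10.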